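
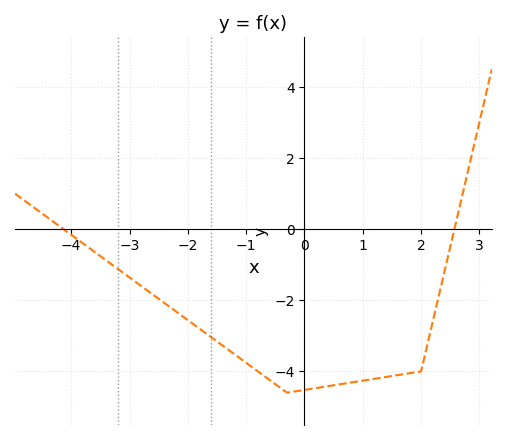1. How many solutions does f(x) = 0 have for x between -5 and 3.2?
2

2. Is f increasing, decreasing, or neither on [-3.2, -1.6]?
decreasing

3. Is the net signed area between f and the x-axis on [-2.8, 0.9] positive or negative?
negative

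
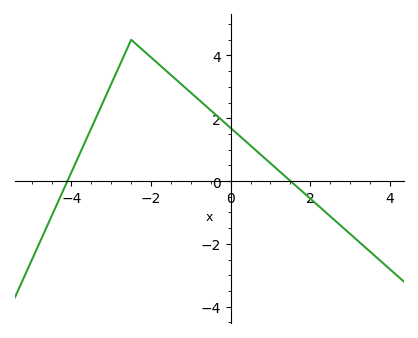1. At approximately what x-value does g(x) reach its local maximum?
-2.4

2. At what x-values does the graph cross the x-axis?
-4.2, 1.6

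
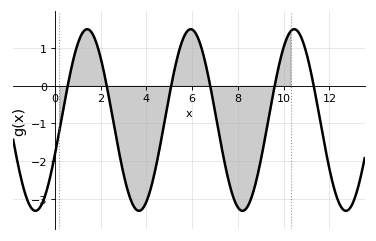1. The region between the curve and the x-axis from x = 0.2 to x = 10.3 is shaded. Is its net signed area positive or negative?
negative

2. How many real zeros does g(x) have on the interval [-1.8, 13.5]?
6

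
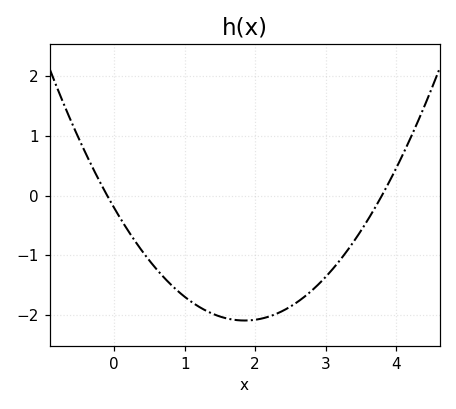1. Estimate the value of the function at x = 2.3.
-1.98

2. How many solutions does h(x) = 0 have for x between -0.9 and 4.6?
2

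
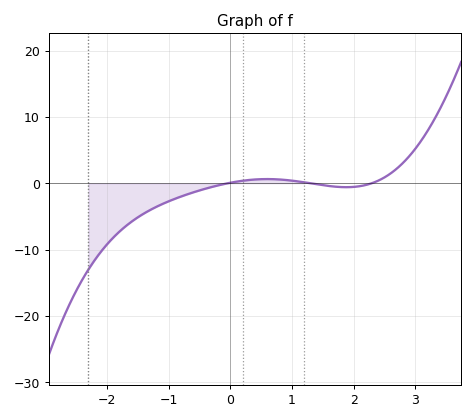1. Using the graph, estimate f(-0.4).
-0.811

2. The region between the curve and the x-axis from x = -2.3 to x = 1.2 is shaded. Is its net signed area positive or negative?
negative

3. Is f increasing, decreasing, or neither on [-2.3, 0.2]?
increasing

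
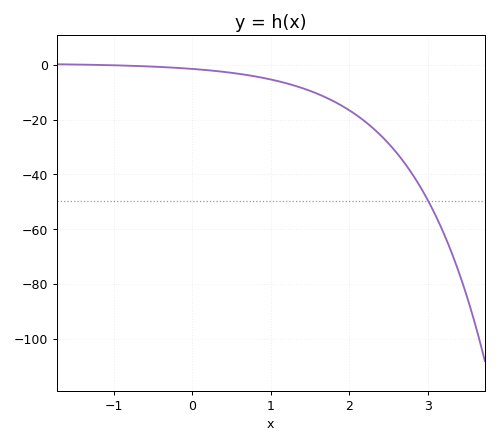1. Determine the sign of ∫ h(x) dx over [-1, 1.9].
negative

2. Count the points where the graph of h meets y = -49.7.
1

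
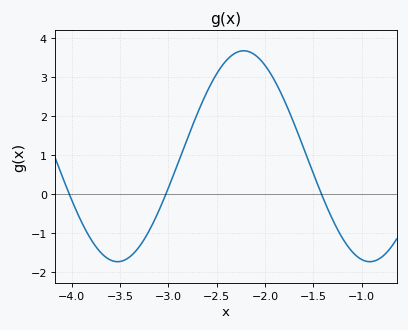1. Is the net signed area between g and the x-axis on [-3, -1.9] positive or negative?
positive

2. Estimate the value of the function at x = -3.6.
-1.7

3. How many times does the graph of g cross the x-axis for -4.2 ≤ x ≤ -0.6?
3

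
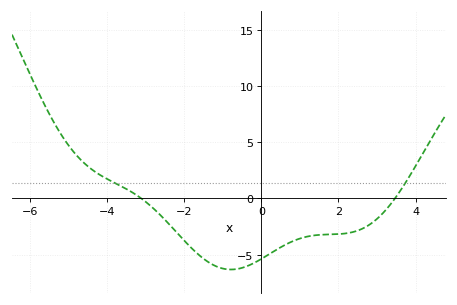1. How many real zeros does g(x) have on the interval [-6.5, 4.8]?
2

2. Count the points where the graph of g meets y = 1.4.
2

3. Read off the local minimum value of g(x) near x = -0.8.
-6.32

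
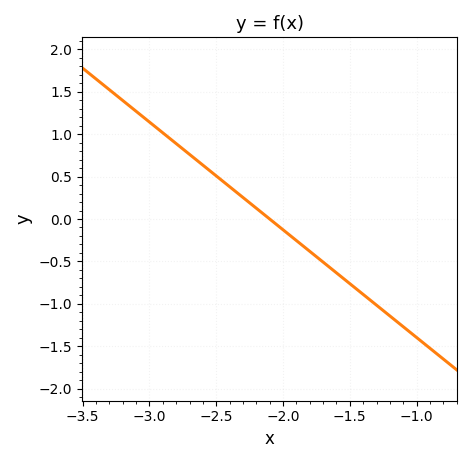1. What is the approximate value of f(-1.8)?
-0.4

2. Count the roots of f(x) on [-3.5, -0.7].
1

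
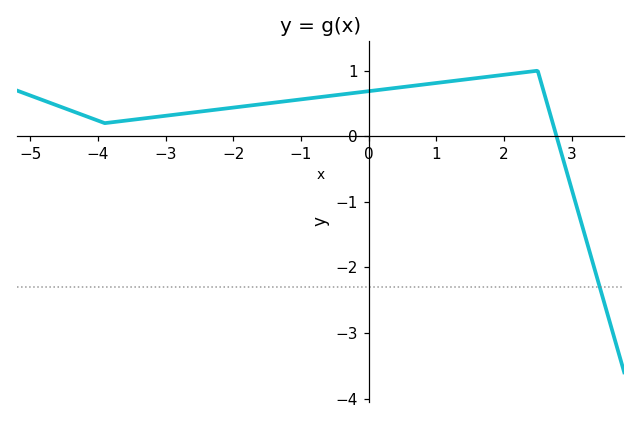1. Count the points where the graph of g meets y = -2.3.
1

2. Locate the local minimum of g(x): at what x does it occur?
-3.8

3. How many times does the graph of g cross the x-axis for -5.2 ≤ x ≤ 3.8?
1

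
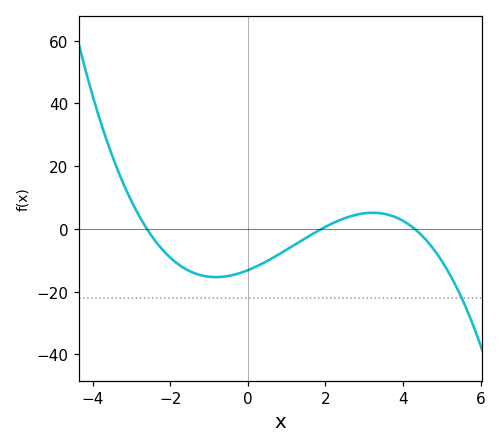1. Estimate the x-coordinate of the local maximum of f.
3.2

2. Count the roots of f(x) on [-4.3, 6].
3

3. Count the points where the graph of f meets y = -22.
1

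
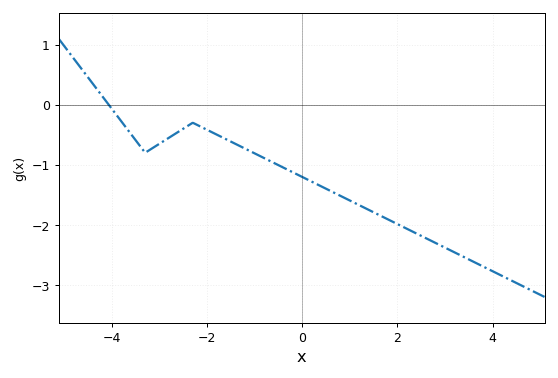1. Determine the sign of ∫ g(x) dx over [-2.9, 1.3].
negative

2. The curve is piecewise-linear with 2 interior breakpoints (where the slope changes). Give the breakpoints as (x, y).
(-3.3, -0.8); (-2.3, -0.3)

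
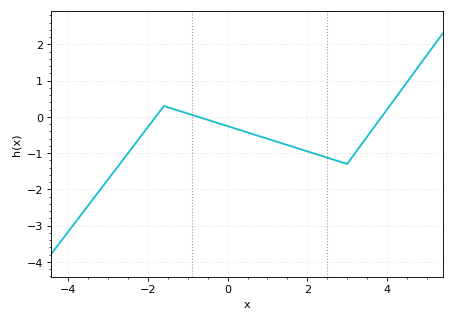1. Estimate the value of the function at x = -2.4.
-0.855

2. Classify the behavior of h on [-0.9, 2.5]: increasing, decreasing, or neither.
decreasing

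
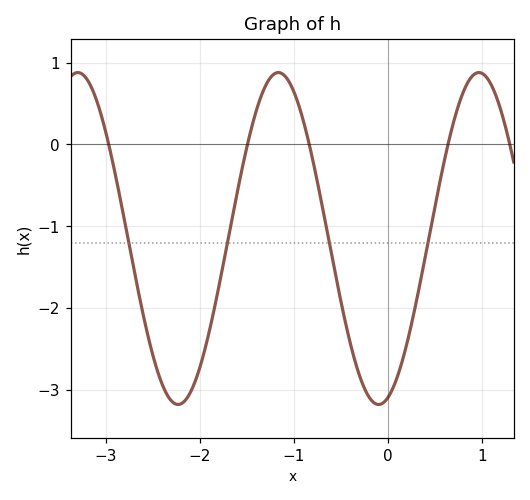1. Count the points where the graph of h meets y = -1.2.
4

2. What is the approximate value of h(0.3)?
-1.91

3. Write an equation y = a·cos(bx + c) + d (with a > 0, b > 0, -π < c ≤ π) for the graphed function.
y = 2.03cos(2.95x - 2.84) - 1.15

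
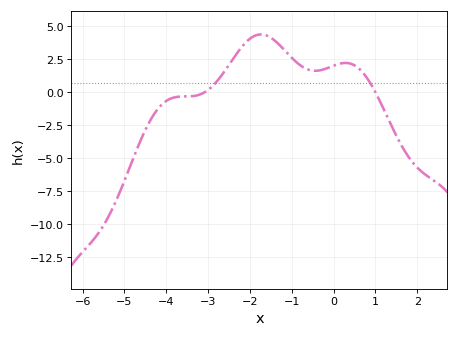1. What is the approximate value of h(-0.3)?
1.5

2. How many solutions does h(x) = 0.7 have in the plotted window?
2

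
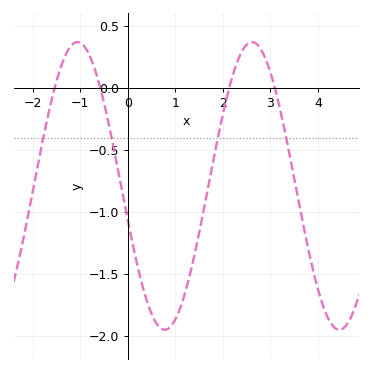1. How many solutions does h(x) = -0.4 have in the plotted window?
4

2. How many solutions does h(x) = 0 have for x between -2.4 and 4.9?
4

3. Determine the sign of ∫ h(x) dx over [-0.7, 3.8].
negative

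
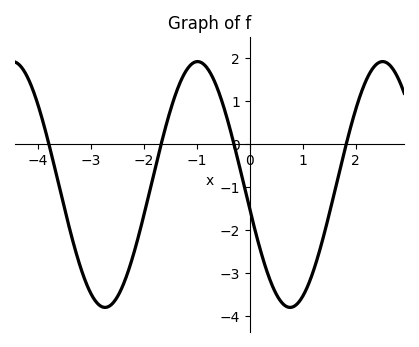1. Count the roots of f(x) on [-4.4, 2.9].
4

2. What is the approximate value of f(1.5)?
-1.62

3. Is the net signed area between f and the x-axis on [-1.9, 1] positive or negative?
negative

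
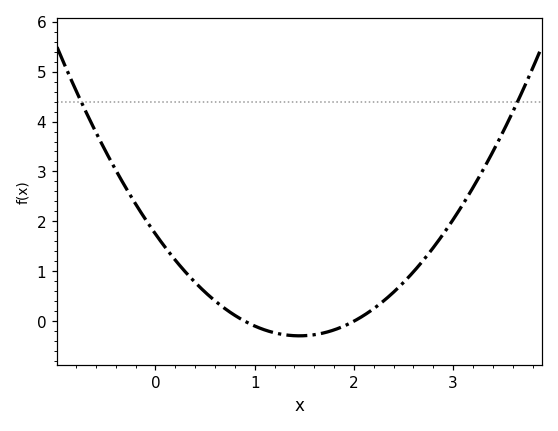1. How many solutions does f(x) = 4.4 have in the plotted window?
2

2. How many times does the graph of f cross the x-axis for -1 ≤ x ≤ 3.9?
2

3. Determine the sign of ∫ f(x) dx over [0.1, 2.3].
positive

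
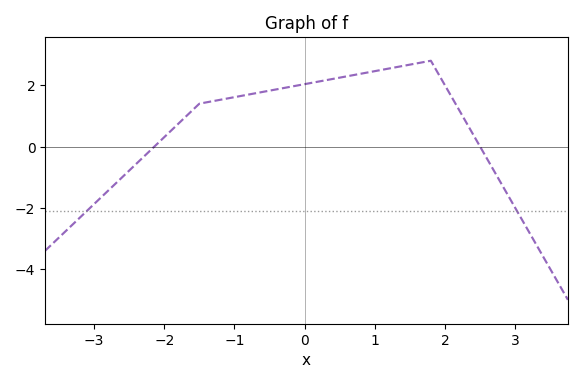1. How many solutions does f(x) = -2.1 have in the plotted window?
2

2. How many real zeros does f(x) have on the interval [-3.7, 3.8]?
2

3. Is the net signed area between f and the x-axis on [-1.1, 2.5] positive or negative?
positive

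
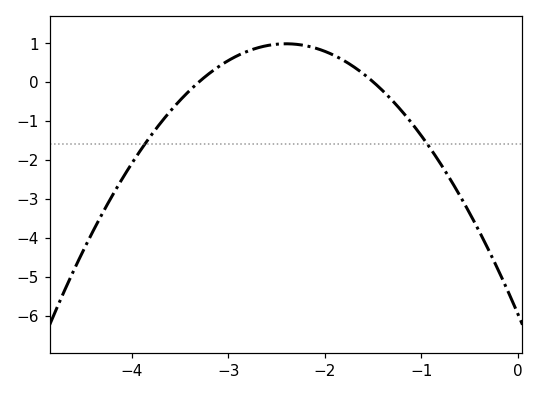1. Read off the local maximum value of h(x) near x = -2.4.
1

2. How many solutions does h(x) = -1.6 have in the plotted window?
2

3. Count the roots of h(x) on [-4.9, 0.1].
2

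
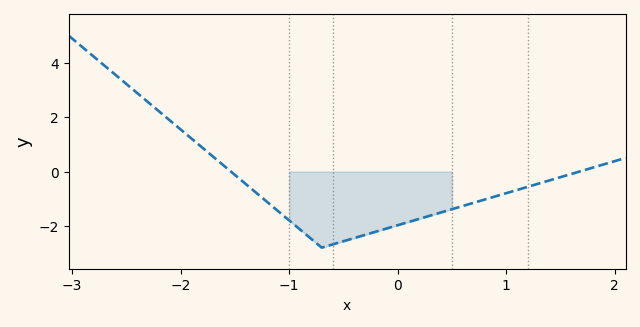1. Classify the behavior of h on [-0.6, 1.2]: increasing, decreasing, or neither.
increasing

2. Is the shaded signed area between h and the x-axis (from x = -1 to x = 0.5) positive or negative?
negative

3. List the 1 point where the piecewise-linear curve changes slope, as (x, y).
(-0.7, -2.8)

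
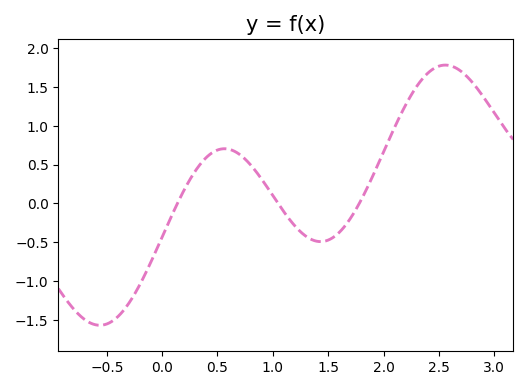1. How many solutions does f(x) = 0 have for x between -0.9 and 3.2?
3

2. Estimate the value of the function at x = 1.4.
-0.5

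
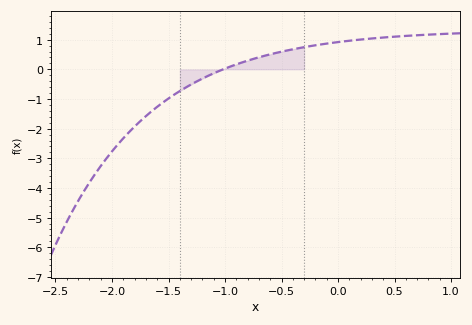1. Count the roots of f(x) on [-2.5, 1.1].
1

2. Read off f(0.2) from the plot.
1.01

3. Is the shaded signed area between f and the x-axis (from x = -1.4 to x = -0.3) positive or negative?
positive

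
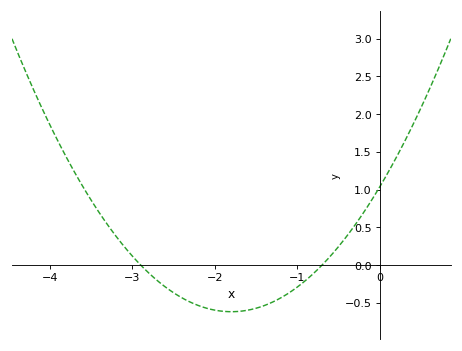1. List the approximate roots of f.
-2.9, -0.7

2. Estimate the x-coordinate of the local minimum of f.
-1.8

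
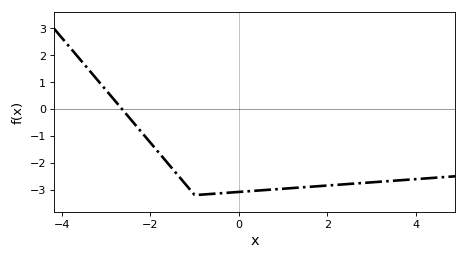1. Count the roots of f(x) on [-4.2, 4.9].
1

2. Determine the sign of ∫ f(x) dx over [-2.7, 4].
negative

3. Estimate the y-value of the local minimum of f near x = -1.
-3.2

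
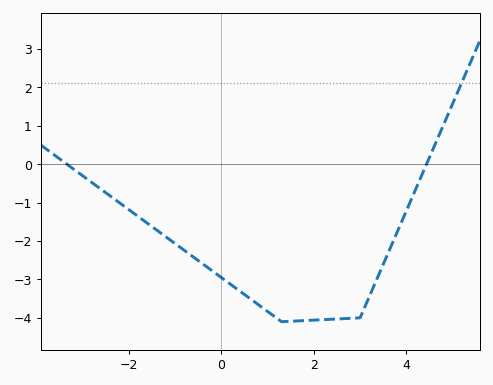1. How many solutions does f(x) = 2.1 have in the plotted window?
1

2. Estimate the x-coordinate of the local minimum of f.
1.4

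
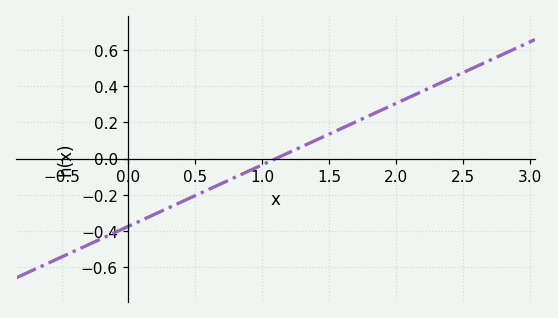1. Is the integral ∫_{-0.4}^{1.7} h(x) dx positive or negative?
negative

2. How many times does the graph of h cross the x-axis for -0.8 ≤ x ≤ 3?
1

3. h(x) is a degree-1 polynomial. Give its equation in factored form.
y = 0.34(x - 1.1)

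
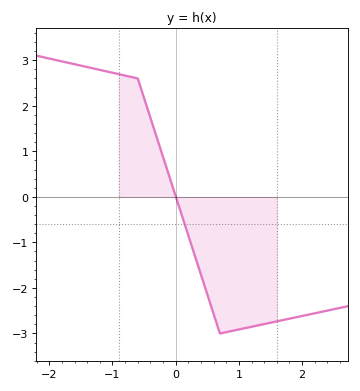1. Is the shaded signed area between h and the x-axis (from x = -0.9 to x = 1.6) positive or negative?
negative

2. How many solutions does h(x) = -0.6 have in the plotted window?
1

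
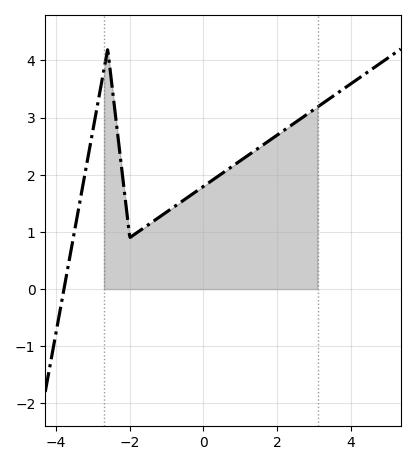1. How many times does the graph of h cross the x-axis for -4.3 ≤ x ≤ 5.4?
1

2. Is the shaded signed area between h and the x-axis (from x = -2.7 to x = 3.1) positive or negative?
positive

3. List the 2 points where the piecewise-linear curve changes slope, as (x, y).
(-2.6, 4.2); (-2, 0.9)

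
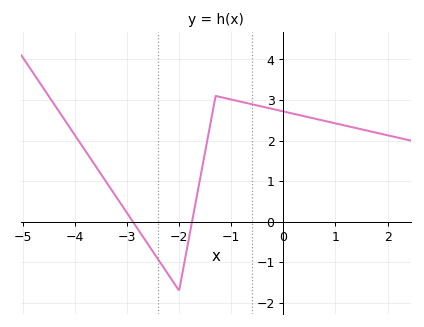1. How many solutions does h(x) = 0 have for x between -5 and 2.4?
2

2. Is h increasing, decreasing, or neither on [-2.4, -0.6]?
neither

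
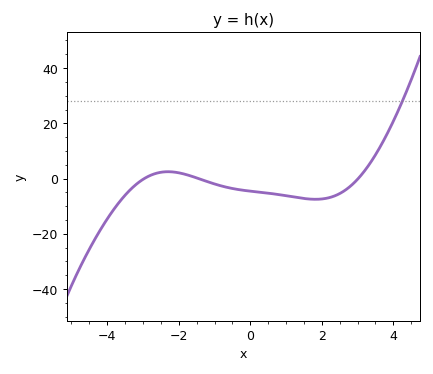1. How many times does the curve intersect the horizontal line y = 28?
1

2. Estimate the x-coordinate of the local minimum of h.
1.83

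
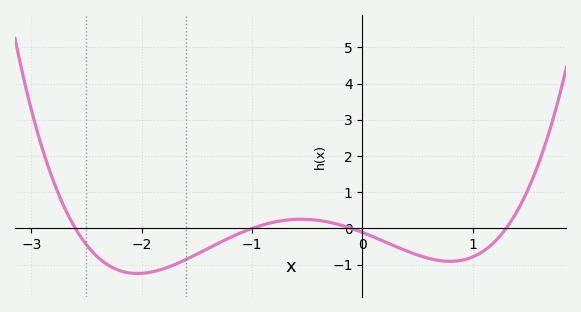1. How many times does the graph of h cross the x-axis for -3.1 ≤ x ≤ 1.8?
4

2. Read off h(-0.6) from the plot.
0.251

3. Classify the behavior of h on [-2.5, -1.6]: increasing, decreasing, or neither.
neither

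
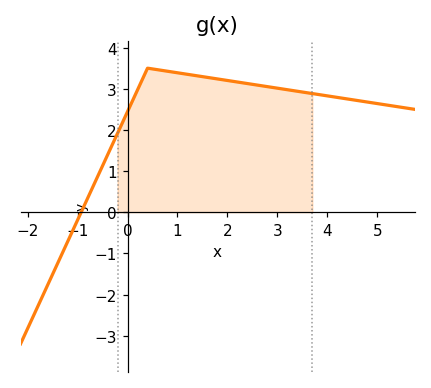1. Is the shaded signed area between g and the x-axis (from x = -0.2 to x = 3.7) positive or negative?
positive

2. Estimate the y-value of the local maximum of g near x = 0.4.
3.5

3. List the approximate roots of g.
-0.929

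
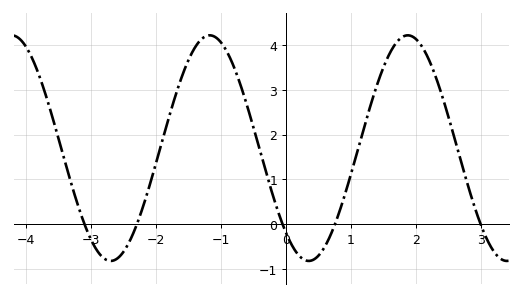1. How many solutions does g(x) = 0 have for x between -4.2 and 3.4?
5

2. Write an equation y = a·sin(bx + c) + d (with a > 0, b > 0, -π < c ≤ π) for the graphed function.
y = 2.52sin(2.06x - 2.29) + 1.7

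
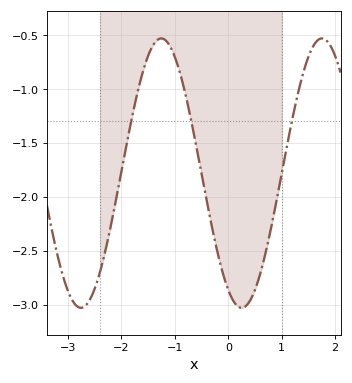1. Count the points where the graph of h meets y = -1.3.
3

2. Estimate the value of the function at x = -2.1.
-2.03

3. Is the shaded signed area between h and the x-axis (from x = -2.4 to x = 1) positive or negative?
negative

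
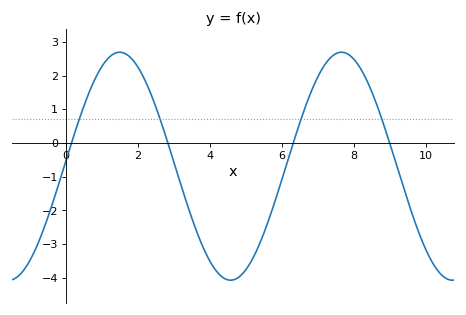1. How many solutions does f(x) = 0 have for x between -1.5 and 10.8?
4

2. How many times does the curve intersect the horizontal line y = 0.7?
4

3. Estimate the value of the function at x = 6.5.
0.585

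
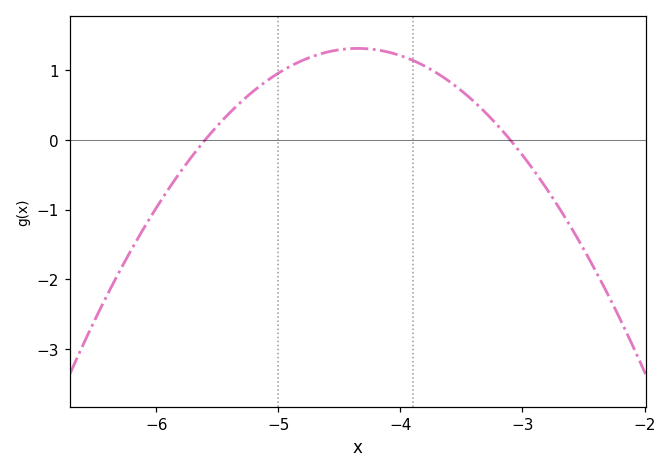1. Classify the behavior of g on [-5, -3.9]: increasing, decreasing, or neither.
neither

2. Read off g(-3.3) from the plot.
0.4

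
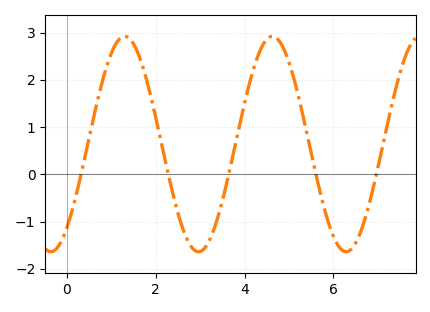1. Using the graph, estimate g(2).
1.2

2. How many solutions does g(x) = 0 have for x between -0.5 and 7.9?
5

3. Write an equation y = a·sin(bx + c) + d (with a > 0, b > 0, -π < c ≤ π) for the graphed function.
y = 2.28sin(1.9x - 0.89) + 0.64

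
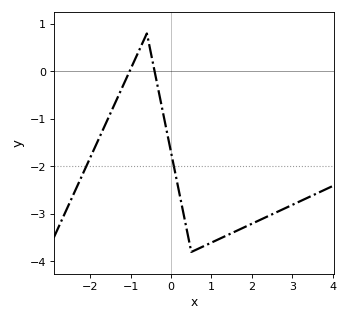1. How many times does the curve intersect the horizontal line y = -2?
2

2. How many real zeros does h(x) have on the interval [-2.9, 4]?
2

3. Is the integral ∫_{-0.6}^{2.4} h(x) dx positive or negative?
negative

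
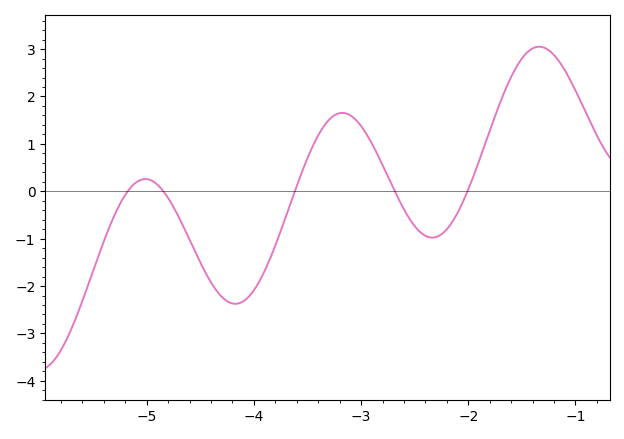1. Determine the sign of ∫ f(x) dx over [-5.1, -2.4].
negative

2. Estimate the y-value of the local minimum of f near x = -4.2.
-2.37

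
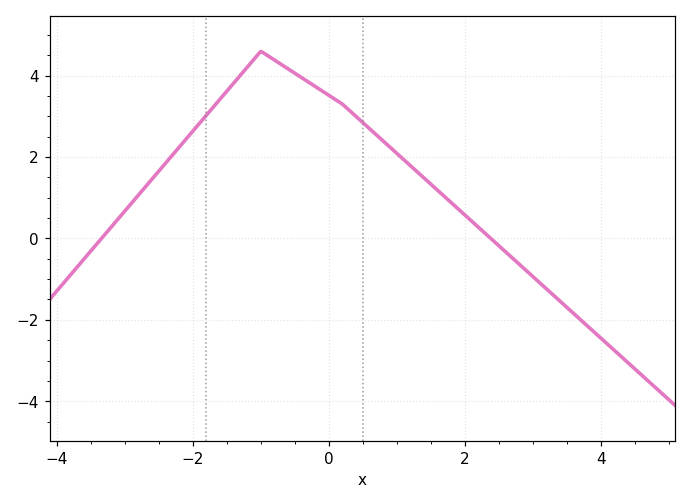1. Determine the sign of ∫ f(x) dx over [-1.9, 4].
positive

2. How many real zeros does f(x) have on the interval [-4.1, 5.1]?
2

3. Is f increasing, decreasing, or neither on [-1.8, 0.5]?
neither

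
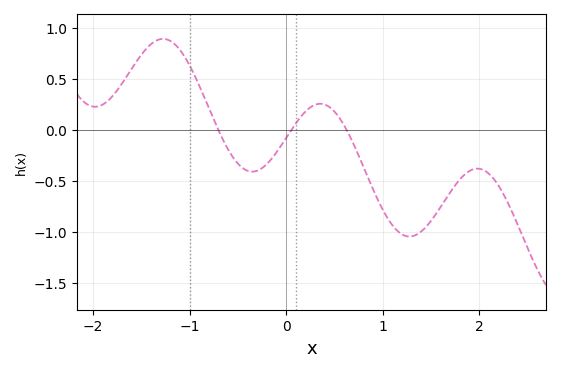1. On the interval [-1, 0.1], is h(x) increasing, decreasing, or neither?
neither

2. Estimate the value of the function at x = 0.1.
0.05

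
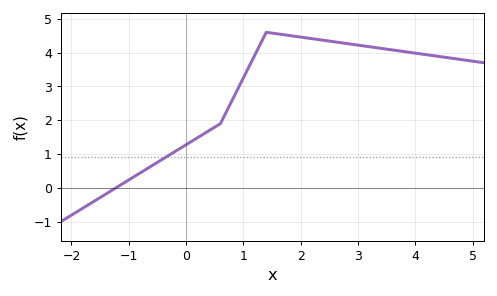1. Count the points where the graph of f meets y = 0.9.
1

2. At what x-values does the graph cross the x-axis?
-1.23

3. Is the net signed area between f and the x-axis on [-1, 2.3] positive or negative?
positive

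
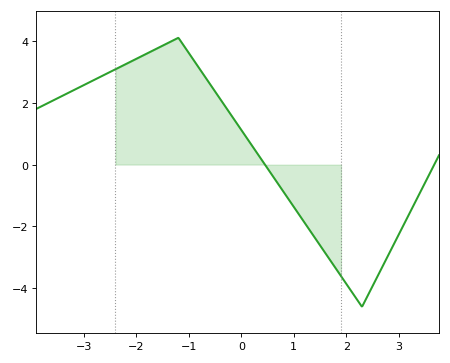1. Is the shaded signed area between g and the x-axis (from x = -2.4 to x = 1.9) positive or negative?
positive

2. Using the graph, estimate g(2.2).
-4.4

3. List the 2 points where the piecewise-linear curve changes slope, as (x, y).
(-1.2, 4.1); (2.3, -4.6)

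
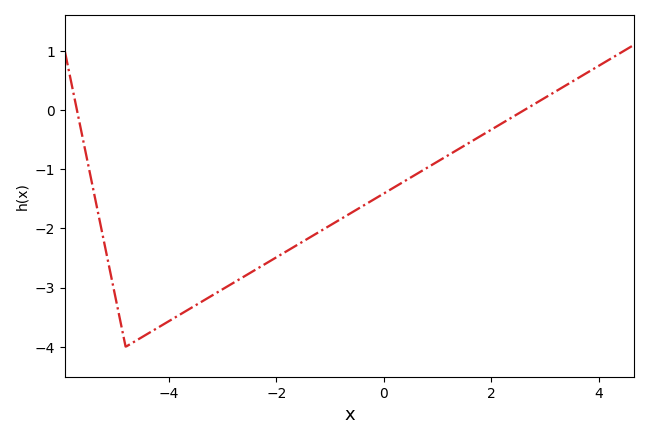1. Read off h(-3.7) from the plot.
-3.4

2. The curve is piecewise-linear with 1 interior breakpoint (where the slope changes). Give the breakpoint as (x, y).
(-4.8, -4)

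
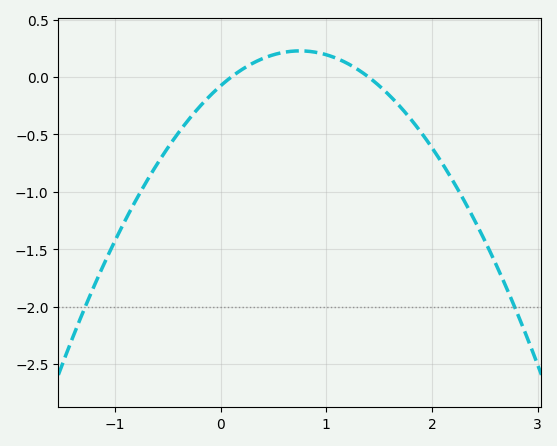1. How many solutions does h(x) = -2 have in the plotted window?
2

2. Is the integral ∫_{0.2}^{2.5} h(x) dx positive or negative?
negative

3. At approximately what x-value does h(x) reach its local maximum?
0.75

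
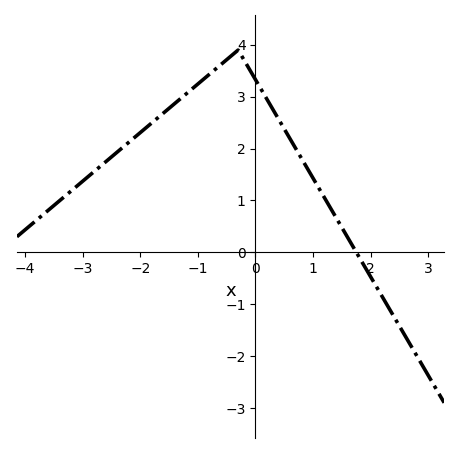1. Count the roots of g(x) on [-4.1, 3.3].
1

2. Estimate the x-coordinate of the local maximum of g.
-0.299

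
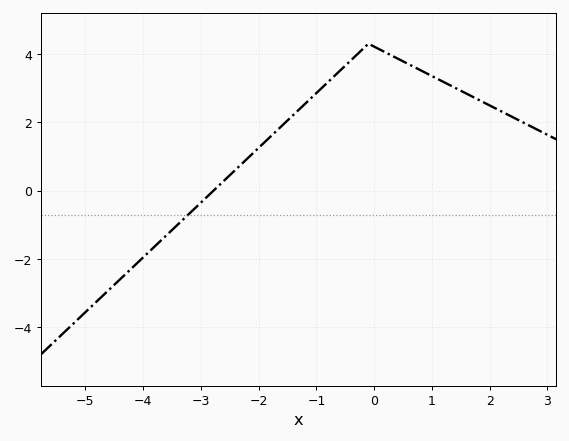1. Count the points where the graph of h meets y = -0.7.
1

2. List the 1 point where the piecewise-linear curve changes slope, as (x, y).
(-0.1, 4.3)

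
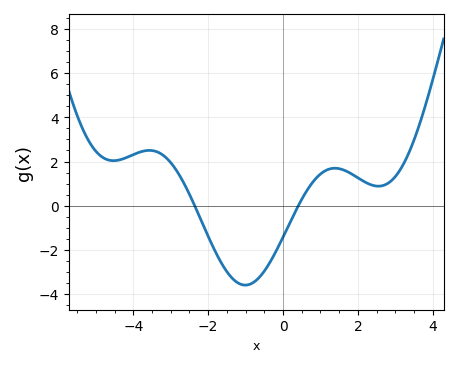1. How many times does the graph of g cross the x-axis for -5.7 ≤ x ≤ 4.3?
2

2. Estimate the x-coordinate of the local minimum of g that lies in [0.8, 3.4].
2.55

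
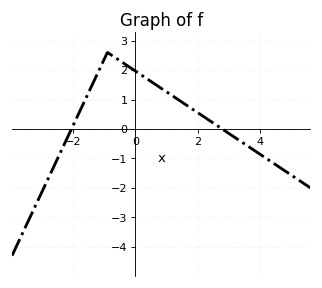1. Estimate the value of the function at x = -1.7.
0.798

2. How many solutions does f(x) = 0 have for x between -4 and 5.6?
2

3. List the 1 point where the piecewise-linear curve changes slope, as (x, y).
(-0.9, 2.6)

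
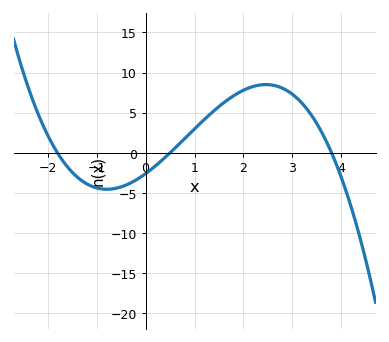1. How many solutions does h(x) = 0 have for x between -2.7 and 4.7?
3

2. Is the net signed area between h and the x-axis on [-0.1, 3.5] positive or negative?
positive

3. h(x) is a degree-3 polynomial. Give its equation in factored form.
y = -0.76(x + 1.8)(x - 0.5)(x - 3.8)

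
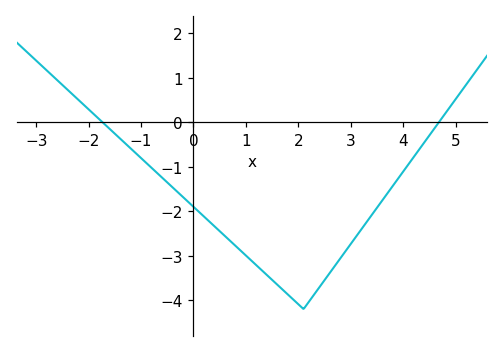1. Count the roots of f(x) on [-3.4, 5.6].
2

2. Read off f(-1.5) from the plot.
-0.255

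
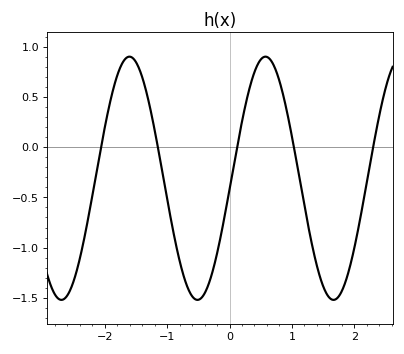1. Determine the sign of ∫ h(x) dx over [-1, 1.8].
negative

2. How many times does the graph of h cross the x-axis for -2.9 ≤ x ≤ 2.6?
5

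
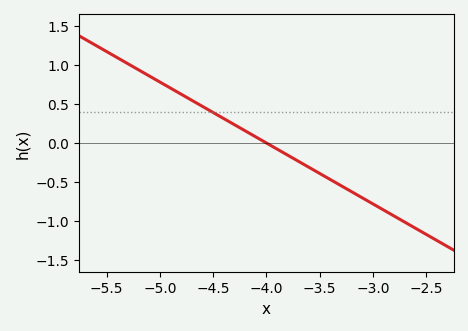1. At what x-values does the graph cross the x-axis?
-4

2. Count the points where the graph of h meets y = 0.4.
1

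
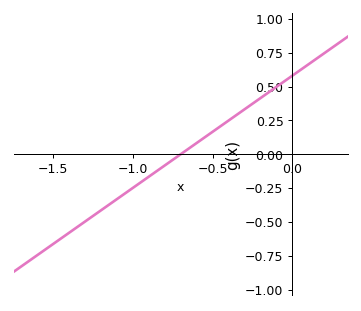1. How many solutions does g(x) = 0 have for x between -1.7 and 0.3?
1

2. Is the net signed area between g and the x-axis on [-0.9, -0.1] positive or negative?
positive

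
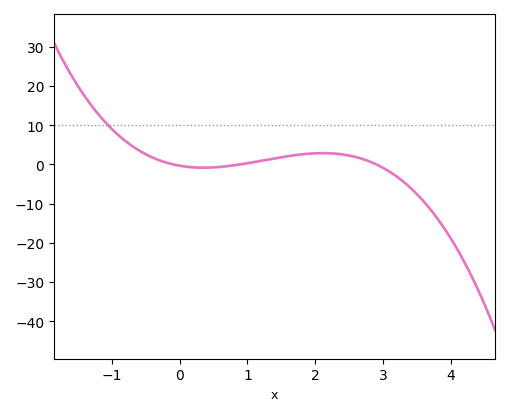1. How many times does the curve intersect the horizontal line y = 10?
1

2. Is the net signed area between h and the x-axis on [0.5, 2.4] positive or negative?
positive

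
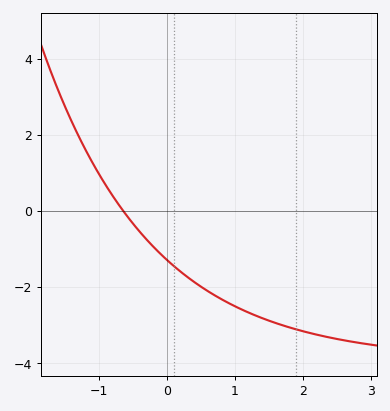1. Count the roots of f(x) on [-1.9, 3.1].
1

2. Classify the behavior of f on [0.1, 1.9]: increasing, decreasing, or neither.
decreasing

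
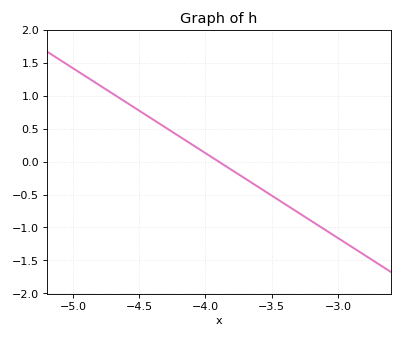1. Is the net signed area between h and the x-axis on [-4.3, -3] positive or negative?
negative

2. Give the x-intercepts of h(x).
-3.9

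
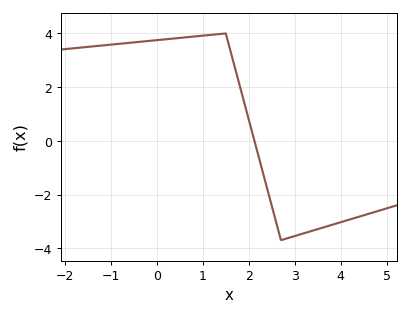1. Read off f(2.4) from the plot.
-1.8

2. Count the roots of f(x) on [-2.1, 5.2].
1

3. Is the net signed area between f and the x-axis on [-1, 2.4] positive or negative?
positive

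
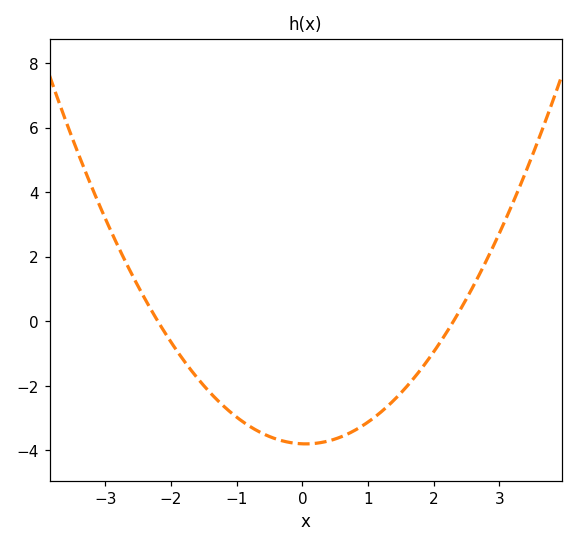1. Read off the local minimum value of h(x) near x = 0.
-3.8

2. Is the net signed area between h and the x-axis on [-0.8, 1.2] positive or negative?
negative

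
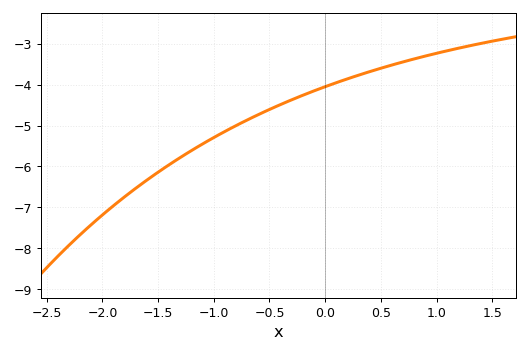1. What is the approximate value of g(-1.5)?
-6.1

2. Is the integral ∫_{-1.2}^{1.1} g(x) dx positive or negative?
negative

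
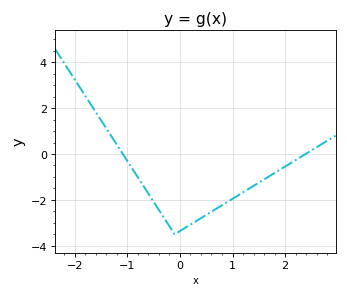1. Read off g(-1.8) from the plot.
2.6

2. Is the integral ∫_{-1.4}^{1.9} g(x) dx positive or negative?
negative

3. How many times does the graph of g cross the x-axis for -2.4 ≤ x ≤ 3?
2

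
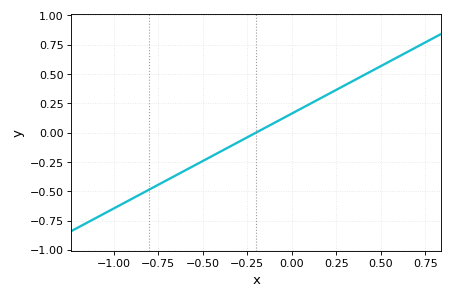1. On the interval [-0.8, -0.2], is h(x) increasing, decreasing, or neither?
increasing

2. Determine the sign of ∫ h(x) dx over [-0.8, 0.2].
negative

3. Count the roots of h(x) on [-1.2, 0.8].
1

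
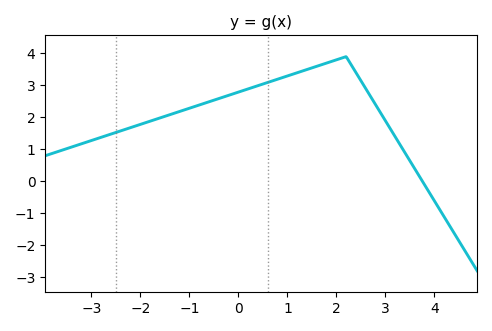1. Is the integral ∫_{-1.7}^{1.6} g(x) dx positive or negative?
positive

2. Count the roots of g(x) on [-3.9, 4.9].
1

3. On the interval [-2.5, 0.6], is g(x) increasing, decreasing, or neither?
increasing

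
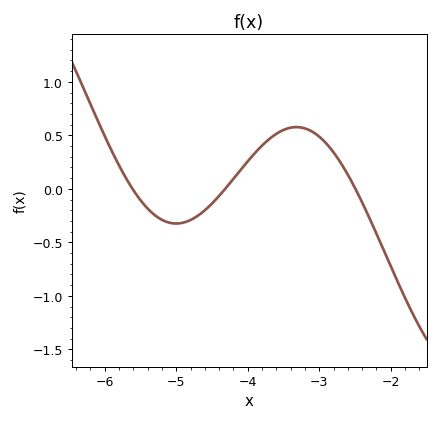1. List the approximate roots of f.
-5.6, -4.3, -2.5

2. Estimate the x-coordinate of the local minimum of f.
-5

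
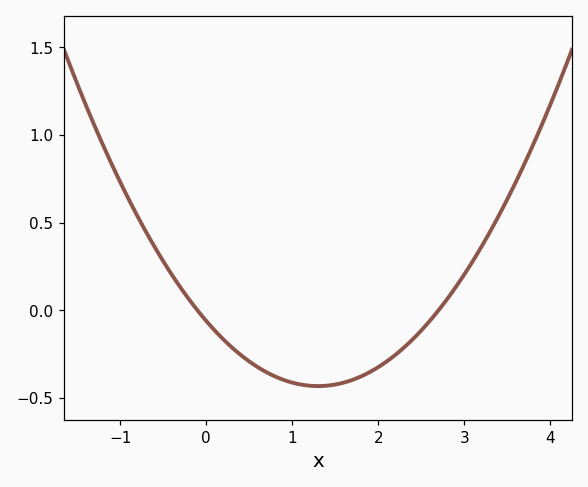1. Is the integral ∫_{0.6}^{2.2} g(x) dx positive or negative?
negative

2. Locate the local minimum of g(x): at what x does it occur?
1.3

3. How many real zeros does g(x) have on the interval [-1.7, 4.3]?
2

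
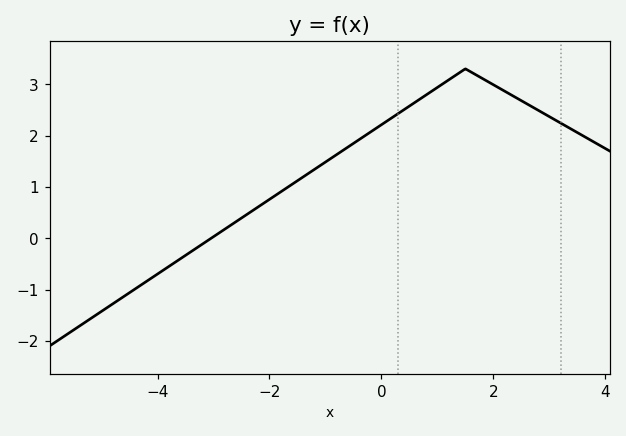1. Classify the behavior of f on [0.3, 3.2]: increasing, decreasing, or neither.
neither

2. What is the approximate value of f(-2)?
0.8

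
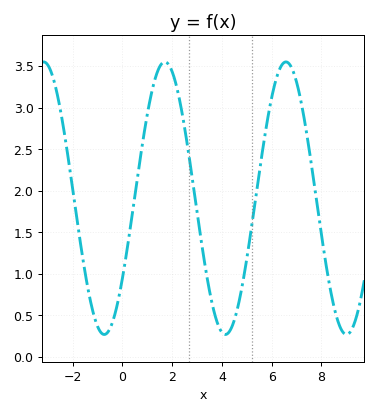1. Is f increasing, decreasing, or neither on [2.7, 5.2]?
neither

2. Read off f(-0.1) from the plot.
0.8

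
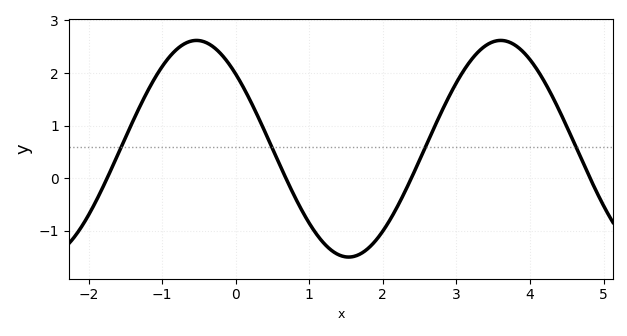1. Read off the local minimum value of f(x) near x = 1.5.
-1.5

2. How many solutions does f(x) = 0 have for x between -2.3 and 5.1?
4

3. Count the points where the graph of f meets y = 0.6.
4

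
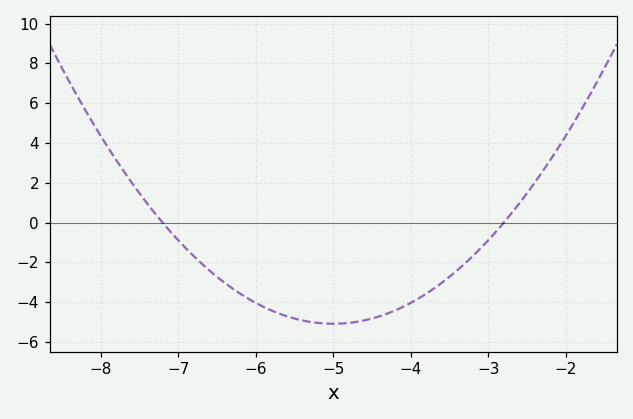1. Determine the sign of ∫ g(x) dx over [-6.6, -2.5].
negative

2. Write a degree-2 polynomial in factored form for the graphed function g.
y = 1.05(x + 7.2)(x + 2.8)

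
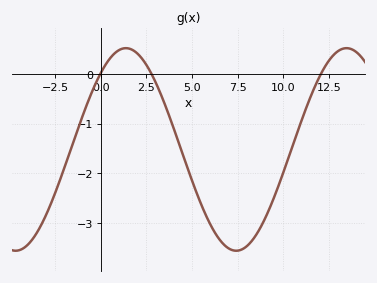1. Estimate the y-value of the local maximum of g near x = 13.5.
0.5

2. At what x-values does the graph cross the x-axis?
0, 3, 12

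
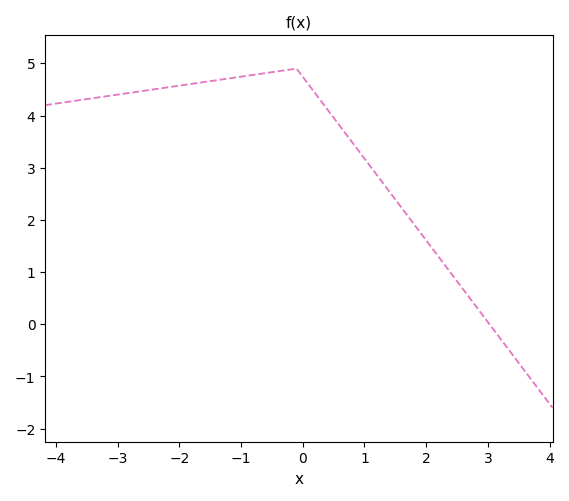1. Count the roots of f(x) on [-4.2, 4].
1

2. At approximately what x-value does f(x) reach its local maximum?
-0.104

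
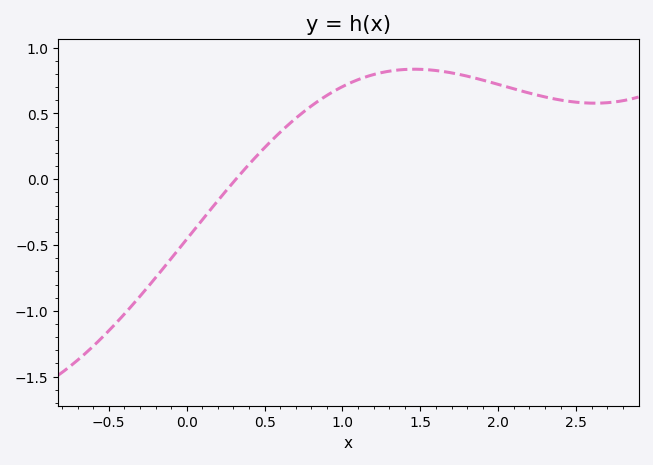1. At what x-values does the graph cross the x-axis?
0.3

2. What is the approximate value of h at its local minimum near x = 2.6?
0.6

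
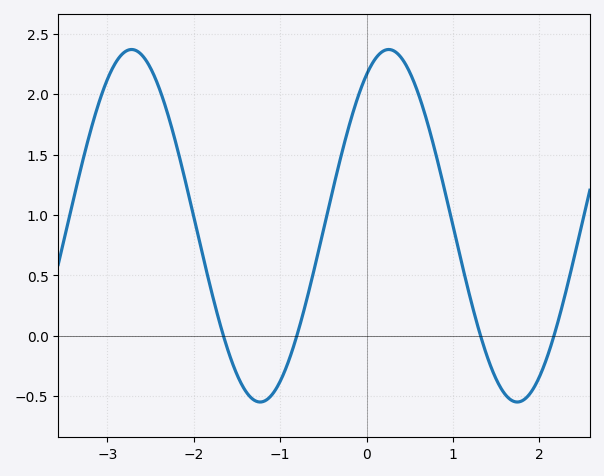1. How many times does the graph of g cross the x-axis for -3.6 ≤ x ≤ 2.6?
4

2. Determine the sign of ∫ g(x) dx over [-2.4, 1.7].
positive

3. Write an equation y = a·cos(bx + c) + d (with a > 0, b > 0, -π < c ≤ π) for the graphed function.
y = 1.46cos(2.11x - 0.542) + 0.91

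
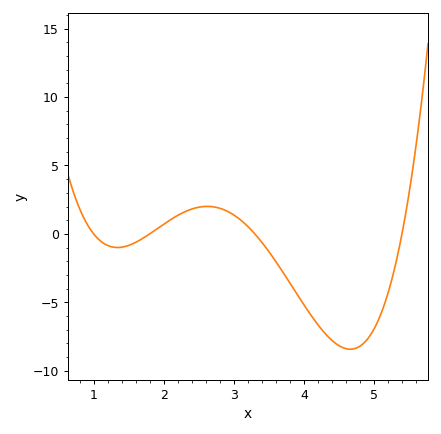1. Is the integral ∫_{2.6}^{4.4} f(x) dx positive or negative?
negative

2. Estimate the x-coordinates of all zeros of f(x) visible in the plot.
1, 1.8, 3.3, 5.4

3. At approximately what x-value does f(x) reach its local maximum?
2.6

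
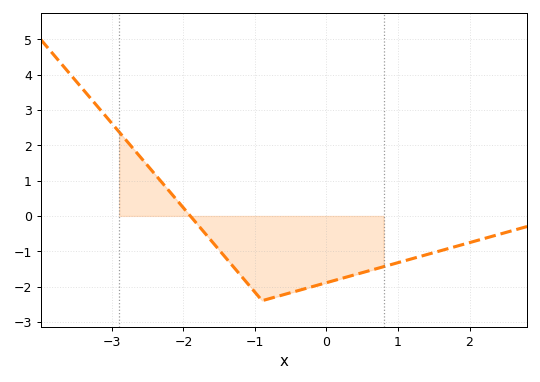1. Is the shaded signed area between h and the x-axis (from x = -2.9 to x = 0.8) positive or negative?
negative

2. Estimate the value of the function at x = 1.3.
-1.2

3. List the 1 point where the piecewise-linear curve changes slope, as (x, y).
(-0.9, -2.4)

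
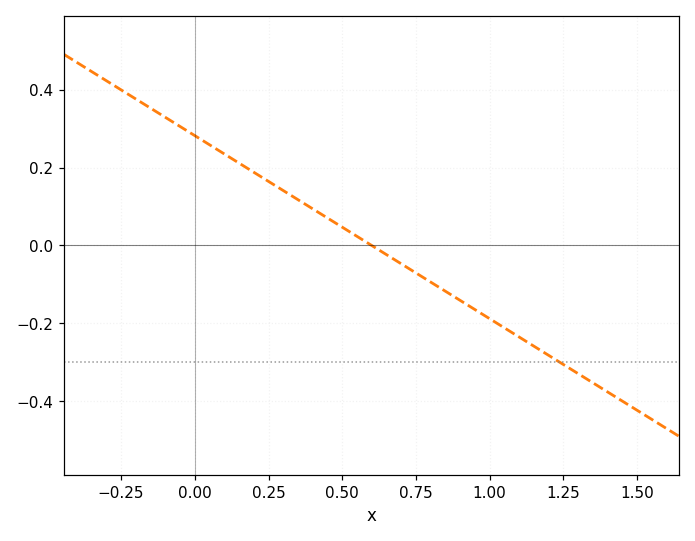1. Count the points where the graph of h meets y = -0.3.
1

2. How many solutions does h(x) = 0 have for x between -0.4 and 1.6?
1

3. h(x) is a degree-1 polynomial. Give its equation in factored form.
y = -0.47(x - 0.6)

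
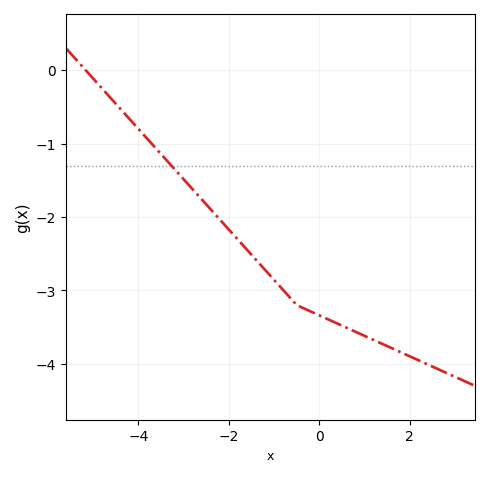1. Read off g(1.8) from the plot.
-3.84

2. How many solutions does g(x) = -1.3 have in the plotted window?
1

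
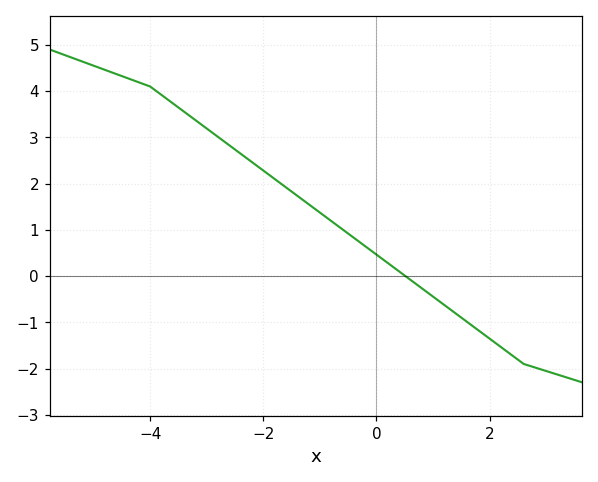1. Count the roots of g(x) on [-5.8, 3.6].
1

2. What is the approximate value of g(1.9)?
-1.3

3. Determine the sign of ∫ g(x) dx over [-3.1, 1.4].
positive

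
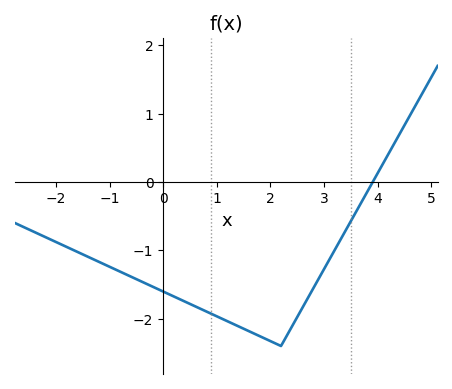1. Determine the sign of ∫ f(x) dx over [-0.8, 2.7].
negative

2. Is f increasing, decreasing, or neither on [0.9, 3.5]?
neither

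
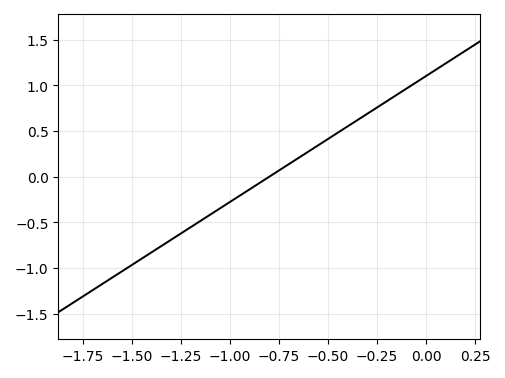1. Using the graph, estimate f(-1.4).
-0.828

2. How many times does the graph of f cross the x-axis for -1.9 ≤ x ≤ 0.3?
1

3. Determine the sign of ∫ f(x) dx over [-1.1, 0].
positive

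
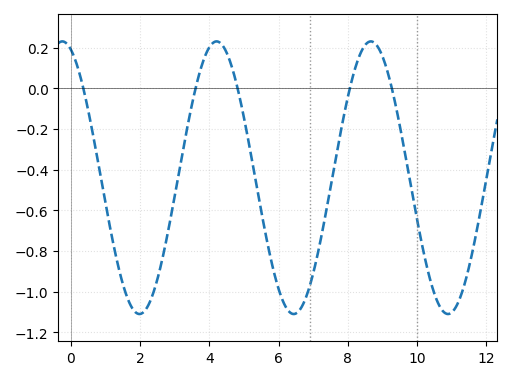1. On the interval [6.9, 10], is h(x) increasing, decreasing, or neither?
neither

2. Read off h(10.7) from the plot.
-1.09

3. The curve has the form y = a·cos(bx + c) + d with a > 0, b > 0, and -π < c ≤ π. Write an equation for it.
y = 0.67cos(1.41x + 0.35) - 0.44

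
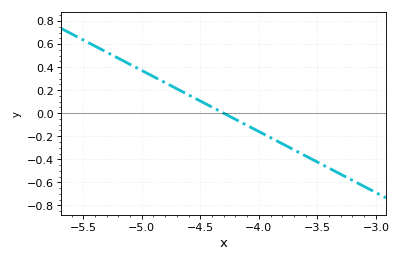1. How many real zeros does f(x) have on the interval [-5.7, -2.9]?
1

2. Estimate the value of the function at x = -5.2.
0.477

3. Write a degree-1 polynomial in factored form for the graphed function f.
y = -0.53(x + 4.3)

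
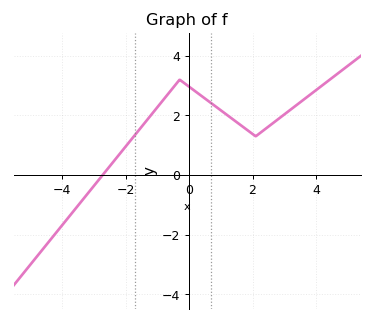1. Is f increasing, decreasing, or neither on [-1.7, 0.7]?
neither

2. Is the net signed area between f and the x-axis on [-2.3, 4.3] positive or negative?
positive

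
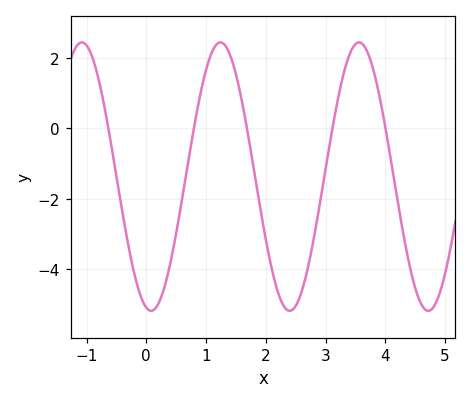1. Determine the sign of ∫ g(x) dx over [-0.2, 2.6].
negative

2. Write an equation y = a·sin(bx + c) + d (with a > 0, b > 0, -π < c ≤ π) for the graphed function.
y = 3.82sin(2.71x - 1.79) - 1.37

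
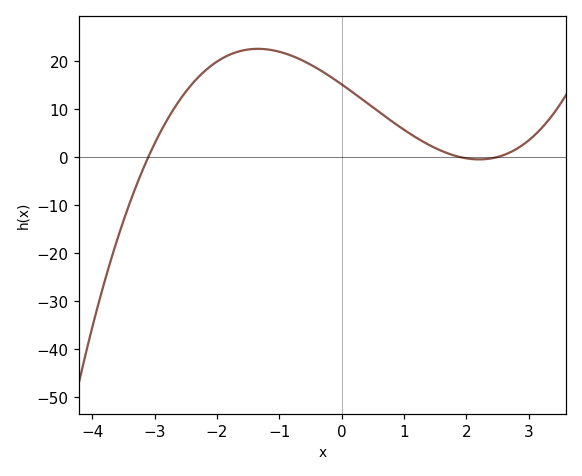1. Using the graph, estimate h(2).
0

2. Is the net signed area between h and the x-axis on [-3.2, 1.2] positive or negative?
positive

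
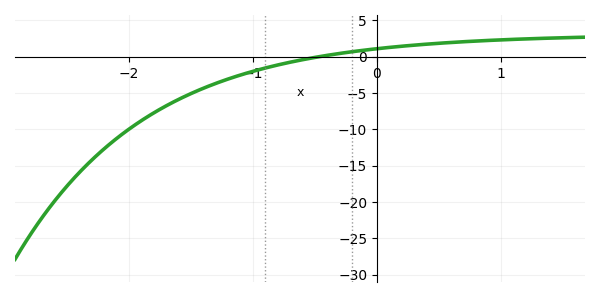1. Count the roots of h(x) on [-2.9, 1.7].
1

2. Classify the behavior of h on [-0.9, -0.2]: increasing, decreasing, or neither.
increasing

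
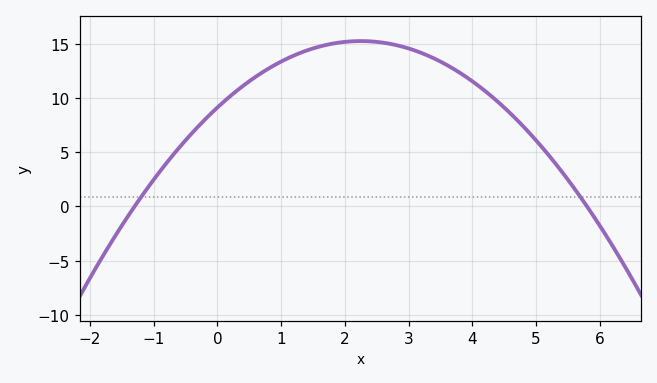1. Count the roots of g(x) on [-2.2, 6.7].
2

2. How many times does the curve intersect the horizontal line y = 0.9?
2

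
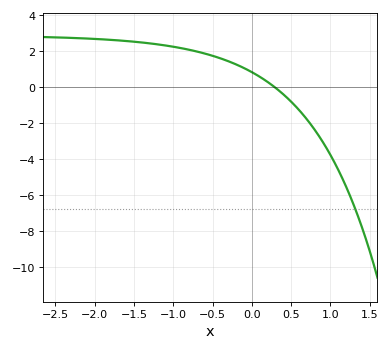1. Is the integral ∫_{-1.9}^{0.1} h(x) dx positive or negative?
positive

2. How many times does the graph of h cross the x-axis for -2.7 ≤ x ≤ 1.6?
1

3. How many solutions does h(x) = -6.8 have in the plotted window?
1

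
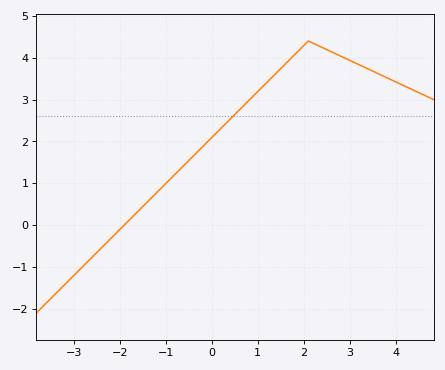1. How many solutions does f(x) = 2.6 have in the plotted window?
1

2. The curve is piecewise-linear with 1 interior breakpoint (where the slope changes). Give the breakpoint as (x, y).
(2.1, 4.4)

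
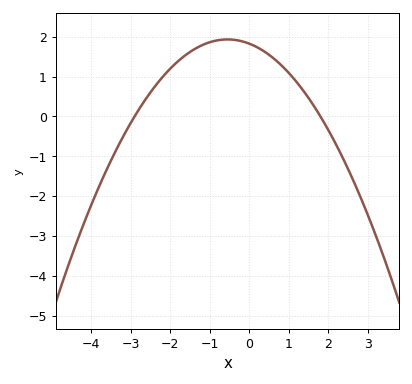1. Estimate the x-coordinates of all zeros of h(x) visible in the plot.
-2.9, 1.8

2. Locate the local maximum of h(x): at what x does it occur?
-0.55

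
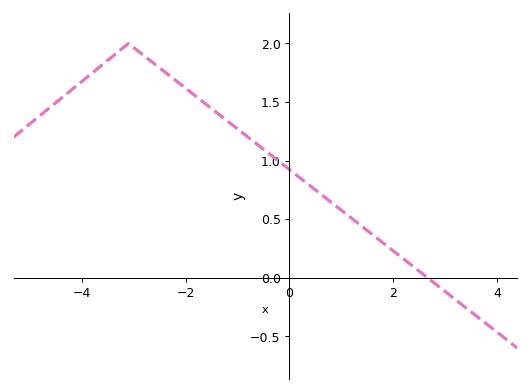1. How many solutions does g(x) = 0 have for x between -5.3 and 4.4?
1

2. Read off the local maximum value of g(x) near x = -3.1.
2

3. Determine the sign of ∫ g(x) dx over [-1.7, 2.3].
positive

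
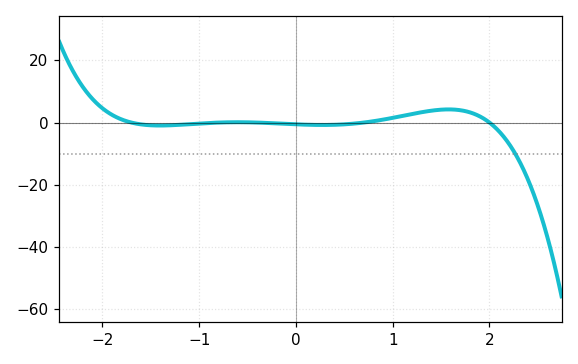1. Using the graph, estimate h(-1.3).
0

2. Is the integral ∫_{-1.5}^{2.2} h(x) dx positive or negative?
positive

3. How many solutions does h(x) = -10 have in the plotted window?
1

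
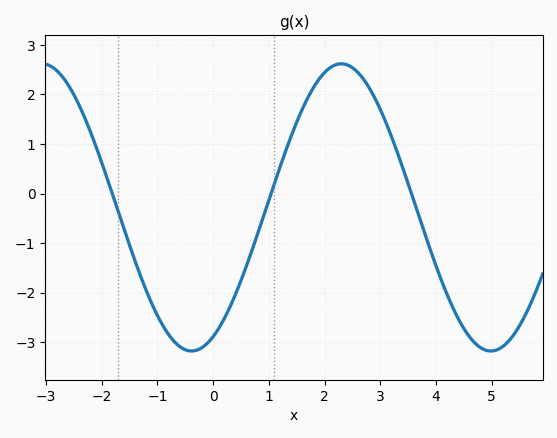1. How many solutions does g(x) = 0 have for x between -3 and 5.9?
3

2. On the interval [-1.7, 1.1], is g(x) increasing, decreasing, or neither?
neither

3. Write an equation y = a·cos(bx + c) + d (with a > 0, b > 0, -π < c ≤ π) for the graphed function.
y = 2.9cos(1.2x - 2.7) - 0.28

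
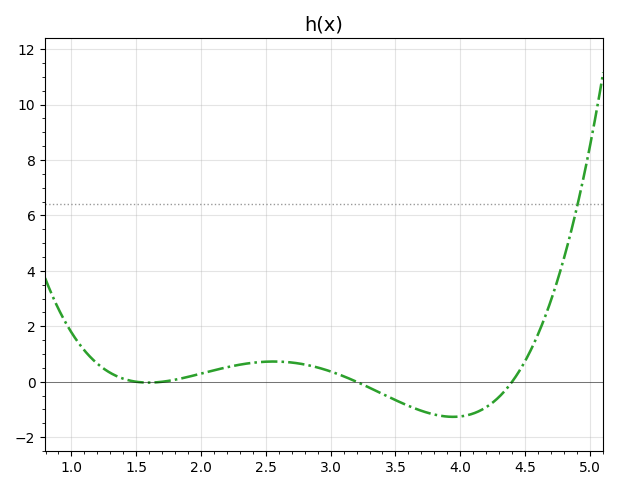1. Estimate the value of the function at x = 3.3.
-0.2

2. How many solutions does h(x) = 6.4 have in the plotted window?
1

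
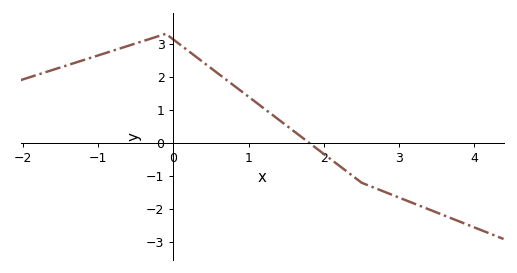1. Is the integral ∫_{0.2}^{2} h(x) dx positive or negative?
positive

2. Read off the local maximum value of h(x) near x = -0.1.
3.3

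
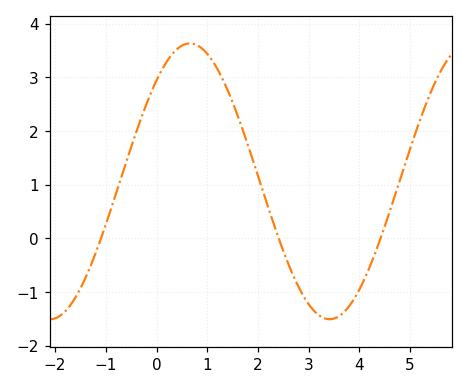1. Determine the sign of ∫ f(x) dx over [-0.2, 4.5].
positive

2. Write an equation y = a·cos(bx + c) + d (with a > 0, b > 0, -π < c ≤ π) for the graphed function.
y = 2.57cos(1.1x - 0.75) + 1.06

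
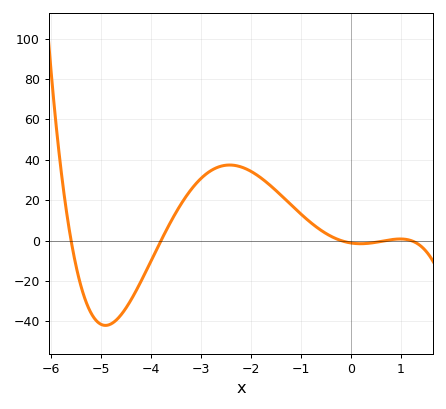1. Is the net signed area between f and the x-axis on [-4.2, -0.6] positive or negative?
positive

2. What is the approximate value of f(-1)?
13.1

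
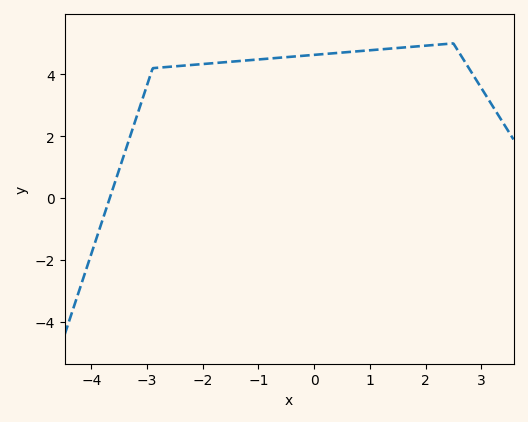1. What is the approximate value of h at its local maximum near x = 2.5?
5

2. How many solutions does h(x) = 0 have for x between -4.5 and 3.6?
1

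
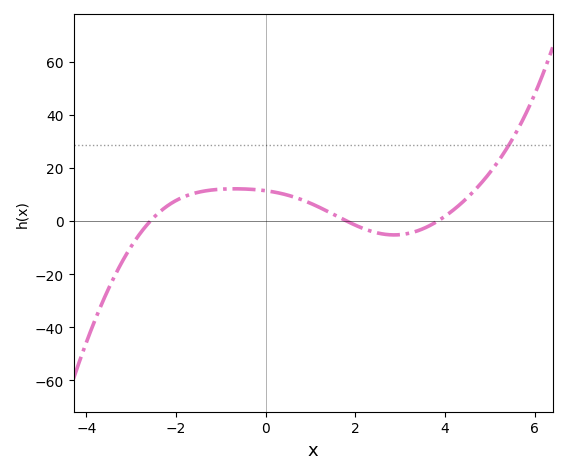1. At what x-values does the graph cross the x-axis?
-2.6, 1.8, 3.8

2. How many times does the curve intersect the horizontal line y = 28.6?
1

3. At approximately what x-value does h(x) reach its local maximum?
-0.6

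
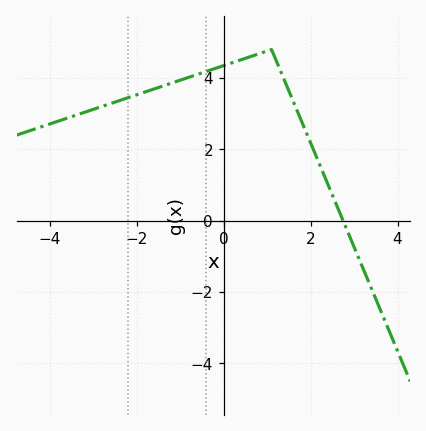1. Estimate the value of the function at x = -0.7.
4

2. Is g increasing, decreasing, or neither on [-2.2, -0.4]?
increasing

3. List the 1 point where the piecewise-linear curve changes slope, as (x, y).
(1.1, 4.8)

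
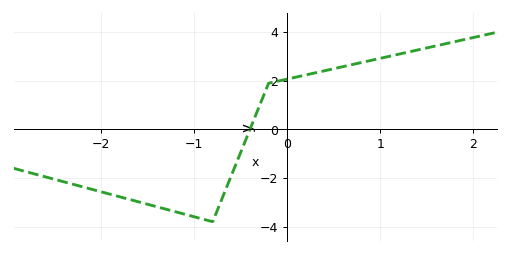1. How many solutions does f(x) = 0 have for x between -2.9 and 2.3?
1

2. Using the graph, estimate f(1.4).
3.27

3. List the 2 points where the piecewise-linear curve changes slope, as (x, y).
(-0.8, -3.8); (-0.2, 1.9)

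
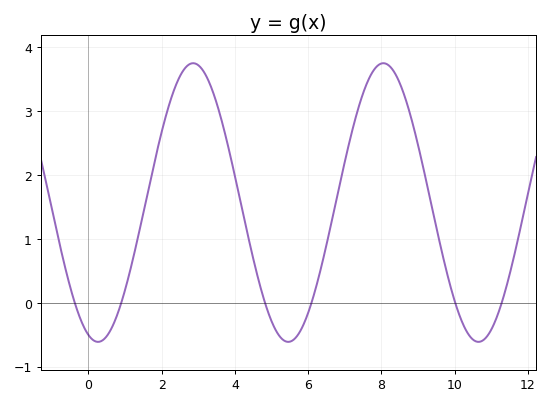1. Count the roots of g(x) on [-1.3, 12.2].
6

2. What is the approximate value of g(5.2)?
-0.506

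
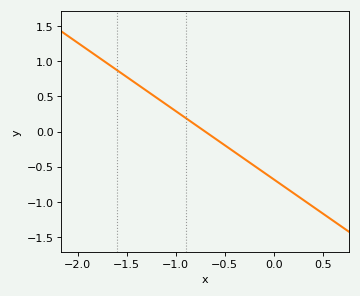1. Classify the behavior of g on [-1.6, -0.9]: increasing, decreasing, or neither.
decreasing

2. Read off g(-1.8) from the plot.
1.05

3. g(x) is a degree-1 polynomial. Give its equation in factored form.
y = -0.97(x + 0.7)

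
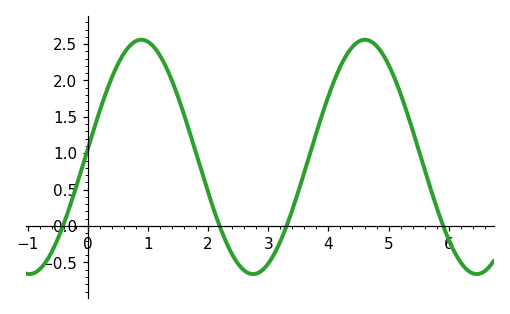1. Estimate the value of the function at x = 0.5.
2.23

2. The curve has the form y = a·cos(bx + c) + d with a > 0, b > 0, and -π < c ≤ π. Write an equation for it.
y = 1.61cos(1.69x - 1.5) + 0.95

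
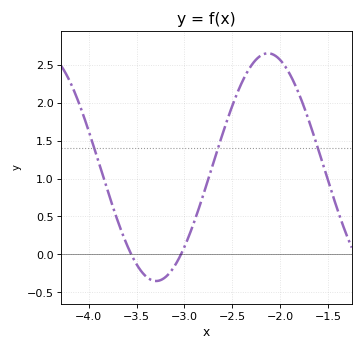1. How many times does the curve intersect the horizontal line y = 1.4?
3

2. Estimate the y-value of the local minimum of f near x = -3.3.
-0.35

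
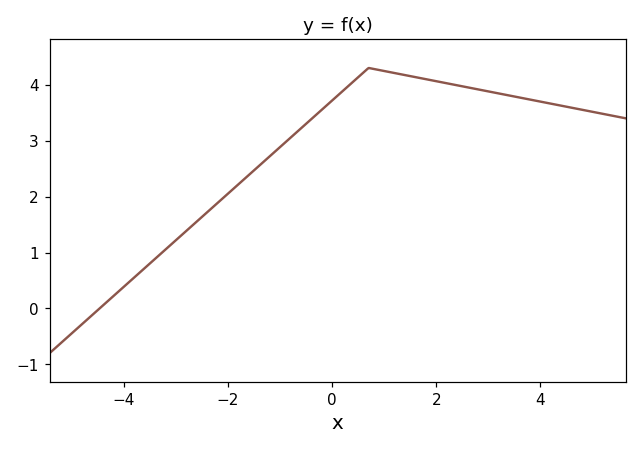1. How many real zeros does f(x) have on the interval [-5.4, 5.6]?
1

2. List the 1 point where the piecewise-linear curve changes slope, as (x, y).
(0.7, 4.3)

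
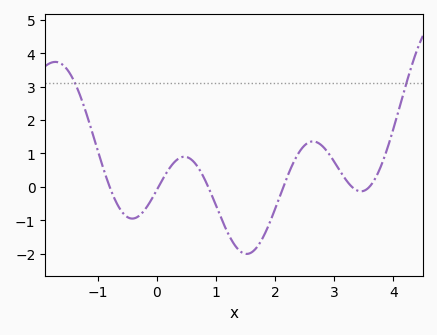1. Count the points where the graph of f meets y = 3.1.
2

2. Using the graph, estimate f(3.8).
0.666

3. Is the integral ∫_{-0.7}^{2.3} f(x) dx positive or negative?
negative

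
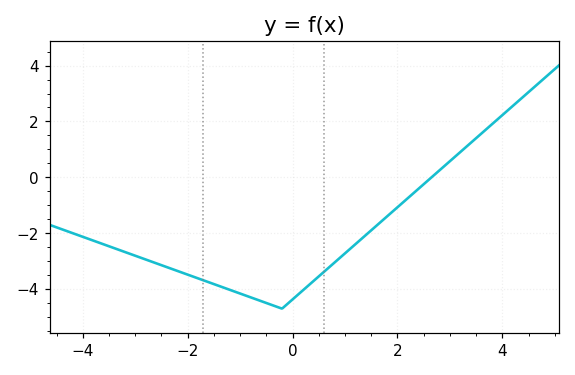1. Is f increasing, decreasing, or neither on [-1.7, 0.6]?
neither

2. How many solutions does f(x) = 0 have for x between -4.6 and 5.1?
1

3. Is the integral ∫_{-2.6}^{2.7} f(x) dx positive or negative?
negative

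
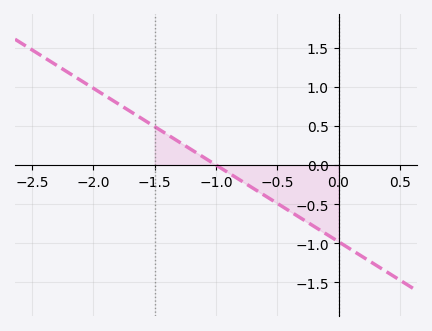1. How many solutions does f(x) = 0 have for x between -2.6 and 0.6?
1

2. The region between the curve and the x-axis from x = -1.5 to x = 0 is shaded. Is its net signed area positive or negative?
negative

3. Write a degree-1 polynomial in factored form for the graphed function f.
y = -0.98(x + 1)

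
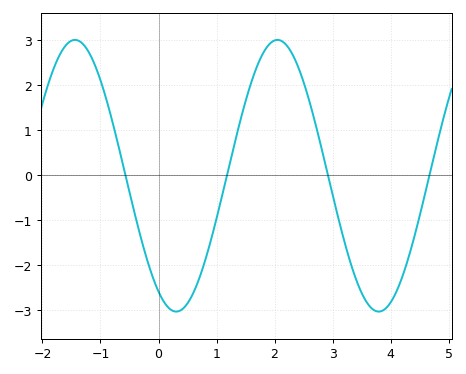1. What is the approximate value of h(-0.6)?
0.169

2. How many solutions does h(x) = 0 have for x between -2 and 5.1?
4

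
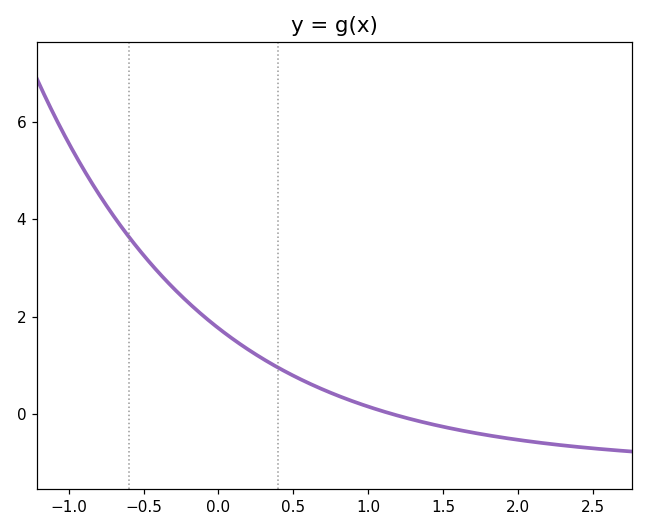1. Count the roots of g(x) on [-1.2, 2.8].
1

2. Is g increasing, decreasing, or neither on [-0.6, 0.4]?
decreasing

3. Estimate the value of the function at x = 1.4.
-0.2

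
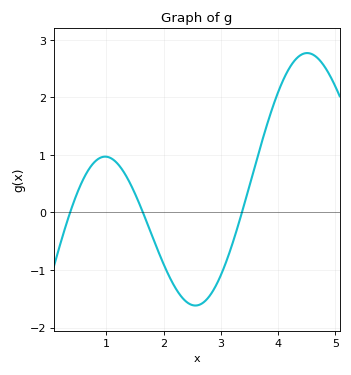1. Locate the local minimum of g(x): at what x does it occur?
2.55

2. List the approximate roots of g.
0.364, 1.64, 3.37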